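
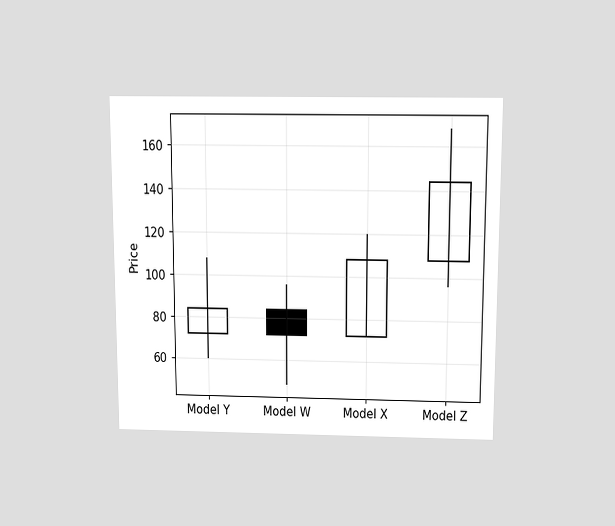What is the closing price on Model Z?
144

The chart is viewed slightly from above. The Model Z candle closes at 144.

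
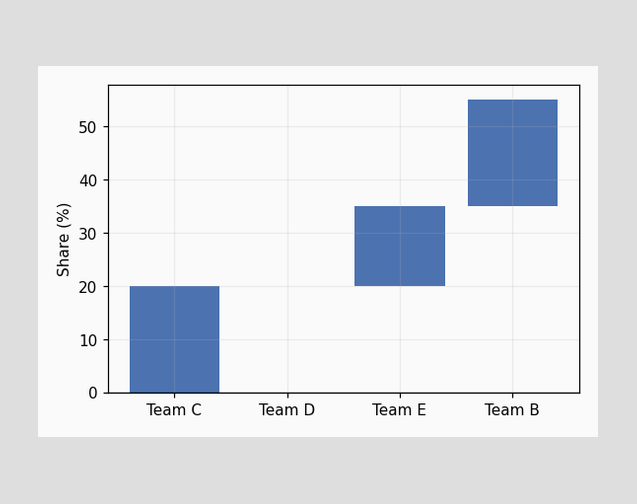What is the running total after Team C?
20%

After Team C the running total reaches 20%.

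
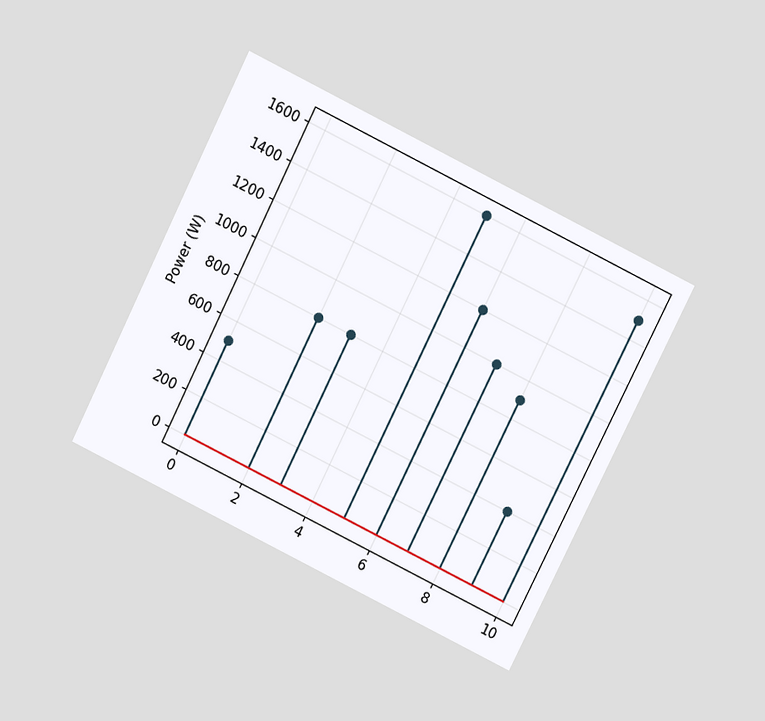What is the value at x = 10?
1500W

The chart is tilted about 26° clockwise and viewed at a slight angle. The stem at x=10 reaches 1500W.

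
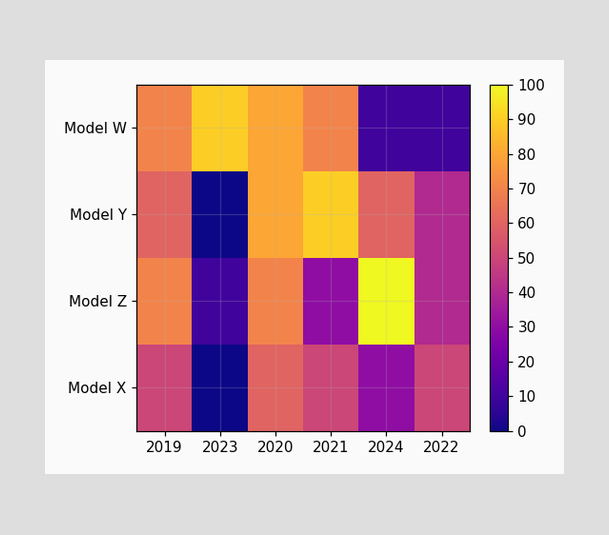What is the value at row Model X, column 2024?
30

Matching cell (Model X, 2024) against the colorbar gives 30.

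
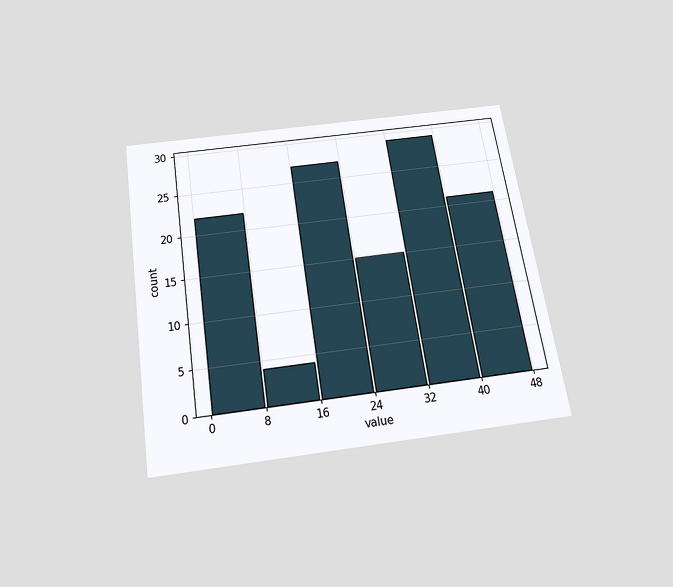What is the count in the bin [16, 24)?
27

The chart is tilted about 9° counter-clockwise and viewed slightly from below. The [16, 24) bin has height 27.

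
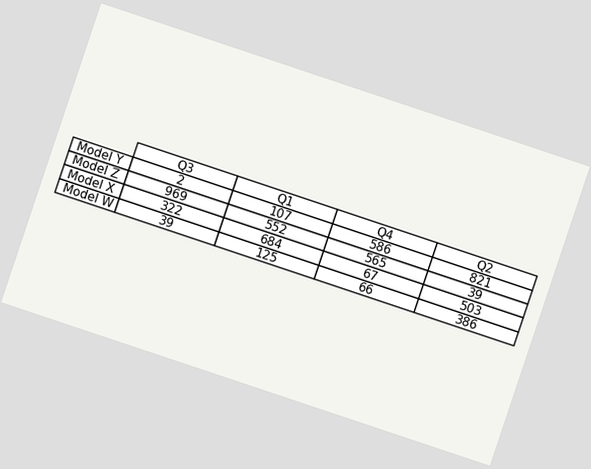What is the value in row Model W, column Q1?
125

The chart is tilted about 18° clockwise. The (Model W, Q1) cell reads 125.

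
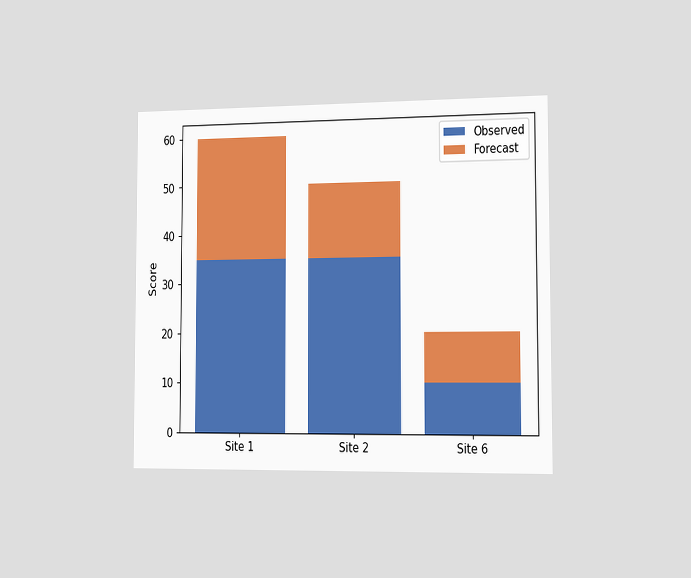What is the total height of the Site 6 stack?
The chart is viewed slightly from the right. The Site 6 stack's top reaches 20 on the y-axis.

20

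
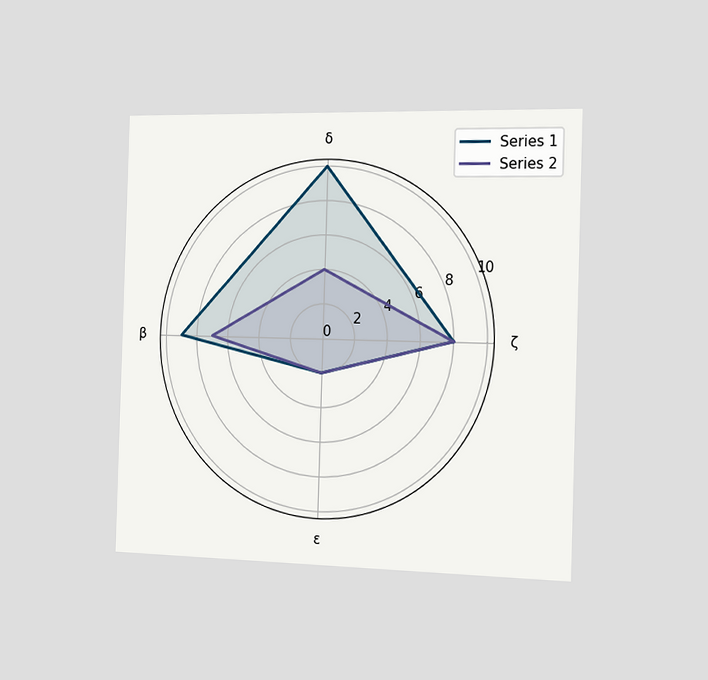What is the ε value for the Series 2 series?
2

The chart is viewed slightly from the right. On the ε axis, Series 2 reaches 2.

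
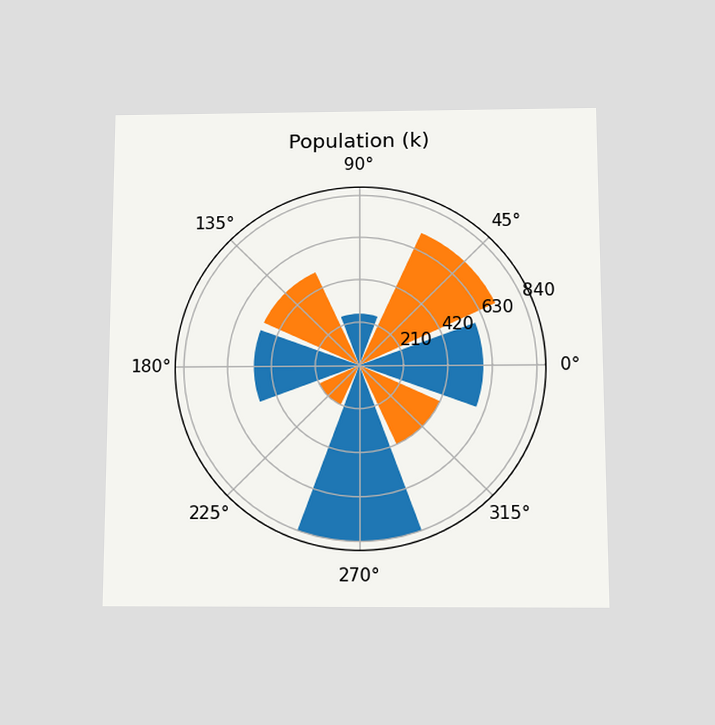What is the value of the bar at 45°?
The chart is viewed slightly from below. The bar at 45° reaches 714k on the radial axis.

714k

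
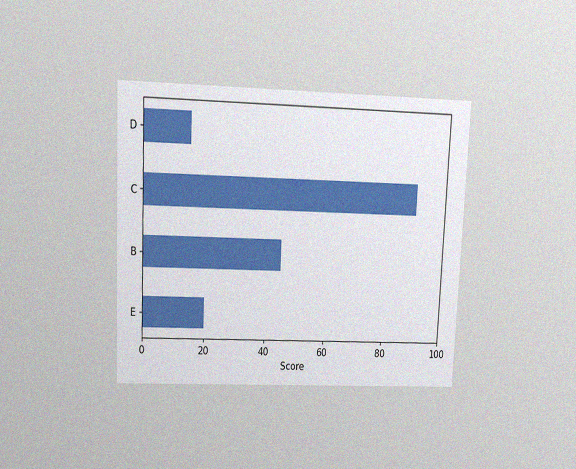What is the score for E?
20

The chart is tilted about 3° clockwise and viewed at a slight angle, with some photo noise. Reading along the chart's x-axis, the E bar reaches 20.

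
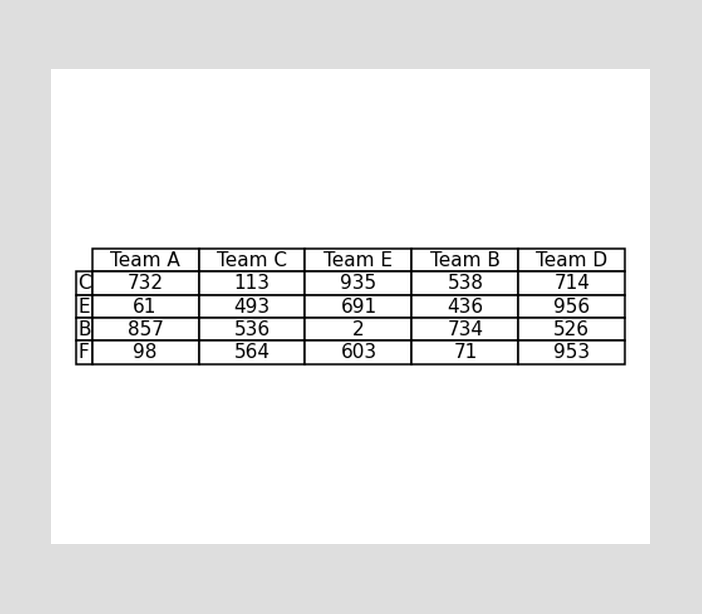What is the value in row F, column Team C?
The (F, Team C) cell reads 564.

564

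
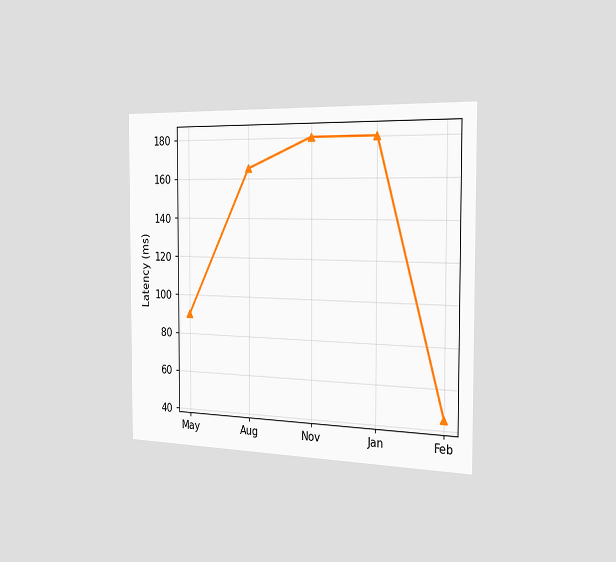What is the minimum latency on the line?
The chart is viewed slightly from the right. The lowest point is at Feb, and reading across to the y-axis gives 45ms.

45ms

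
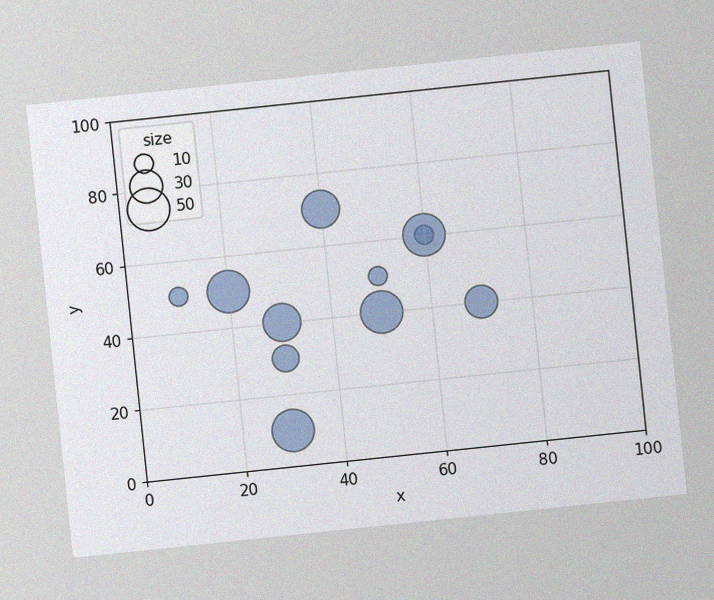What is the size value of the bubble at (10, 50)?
10

The chart is tilted about 6° counter-clockwise, with some photo noise. Matching the bubble at (10, 50) against the size legend gives 10.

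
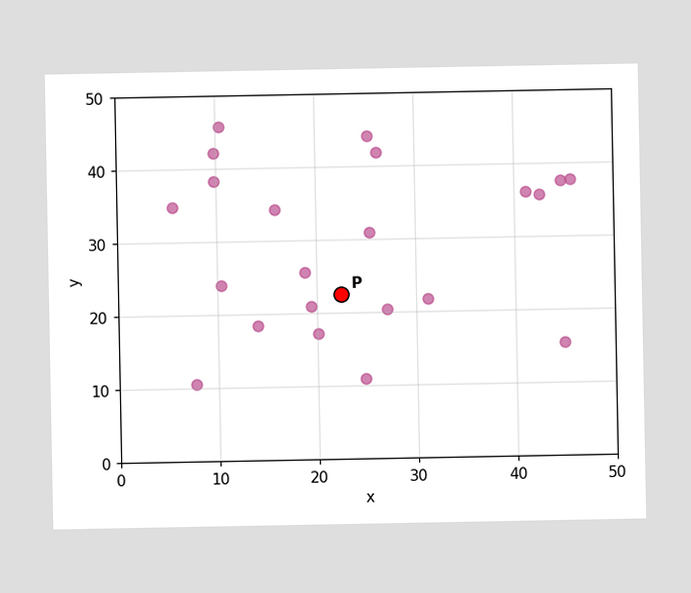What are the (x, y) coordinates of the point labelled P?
Following the gridlines from P to each axis, P sits at (22.5, 22.5).

(22.5, 22.5)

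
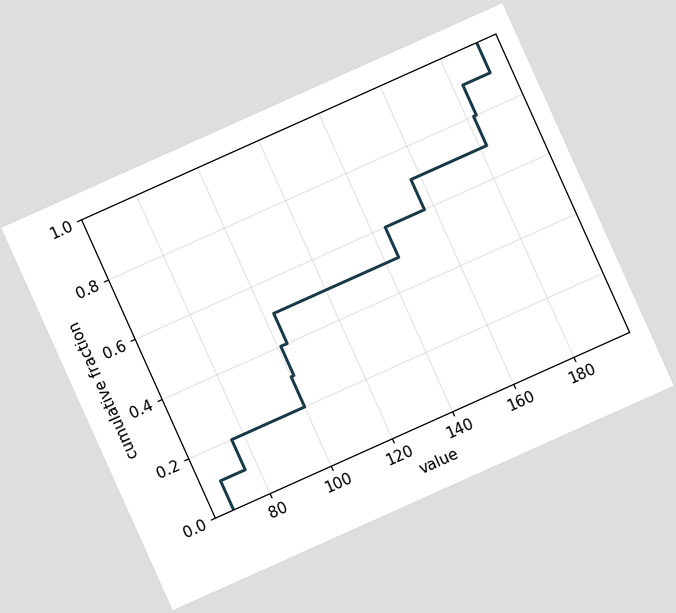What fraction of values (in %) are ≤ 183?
90%

The chart is tilted about 24° counter-clockwise. At x=183 the ECDF step is at 90%.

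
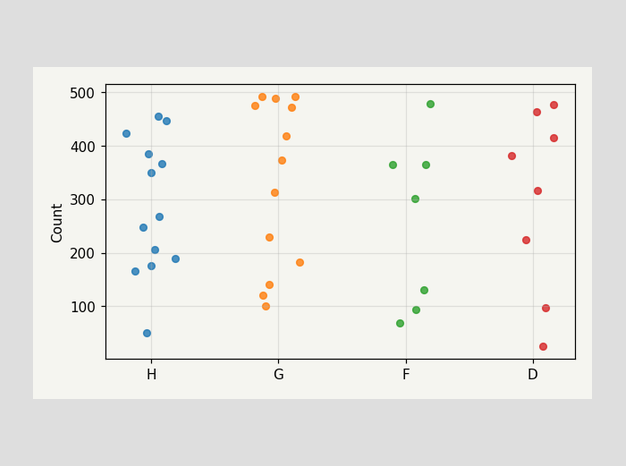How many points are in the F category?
Counting the markers in the F column gives 7.

7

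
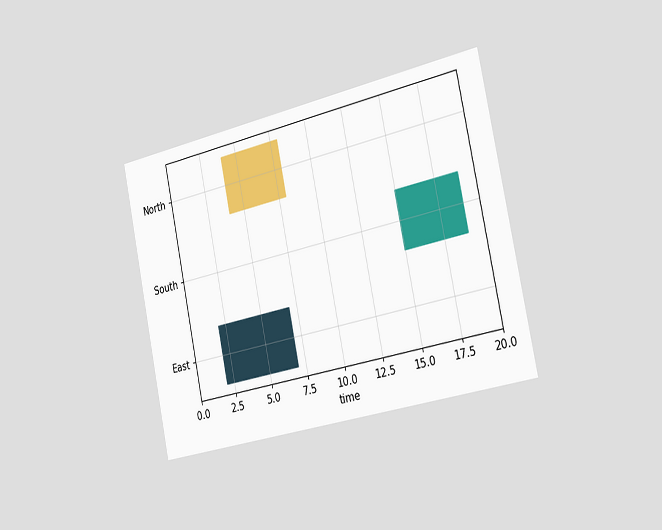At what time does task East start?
The chart is tilted about 12° counter-clockwise and viewed slightly from the right. The East bar begins at t=2.

2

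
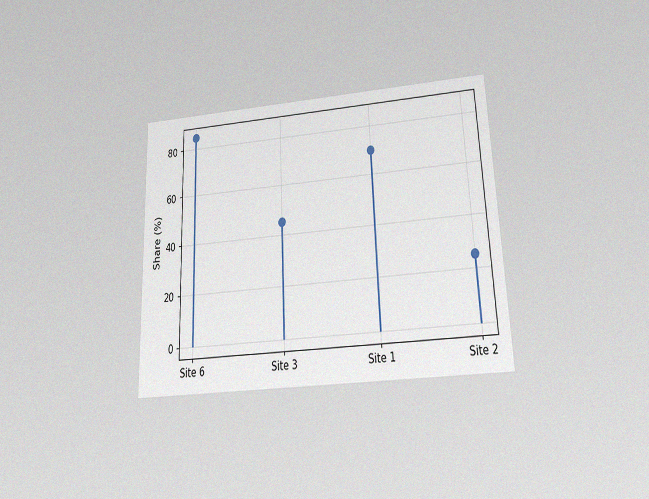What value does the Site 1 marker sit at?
70%

The chart is tilted about 2° counter-clockwise and viewed slightly from below, with some photo noise. The Site 1 marker sits at 70%.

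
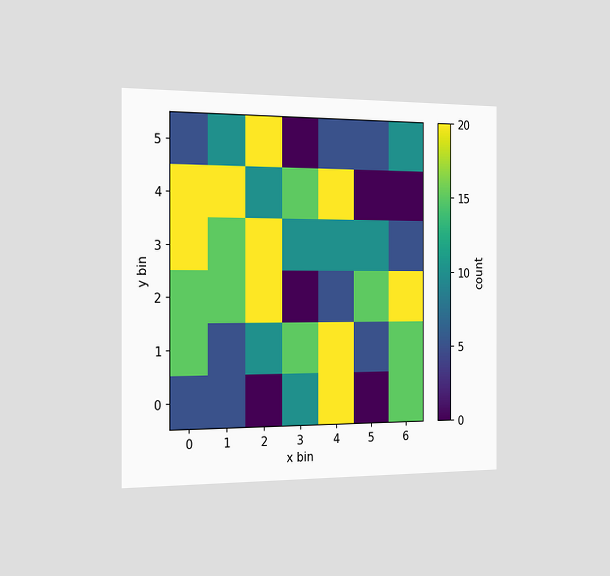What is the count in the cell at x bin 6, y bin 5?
The chart is viewed slightly from the left. Matching the cell (6, 5) against the colorbar gives 10.

10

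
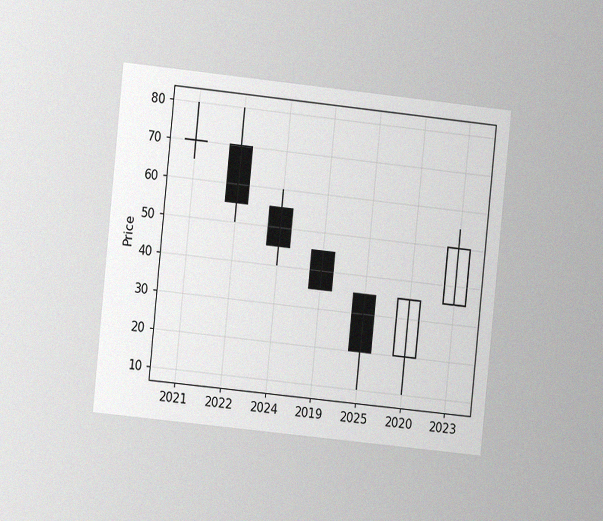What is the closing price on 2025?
The chart is tilted about 6° clockwise and viewed at a slight angle, with some photo noise. The 2025 candle closes at 20.

20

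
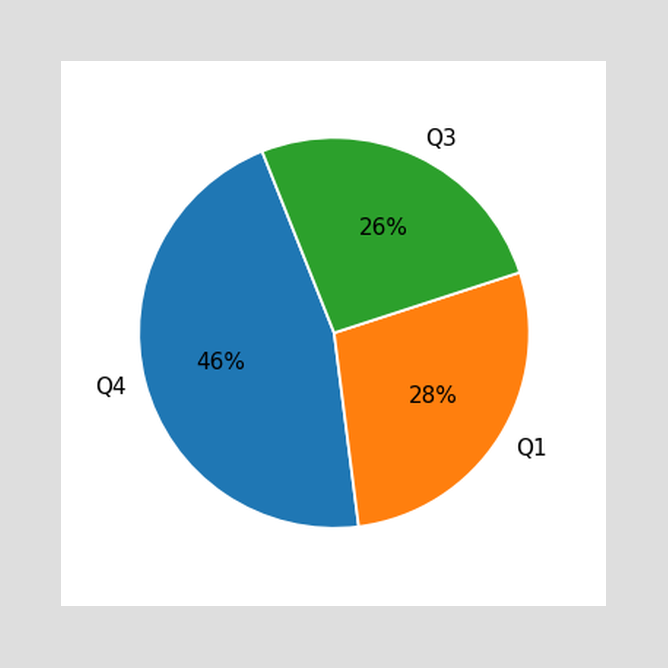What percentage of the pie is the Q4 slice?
The Q4 slice takes up 46% of the pie.

46%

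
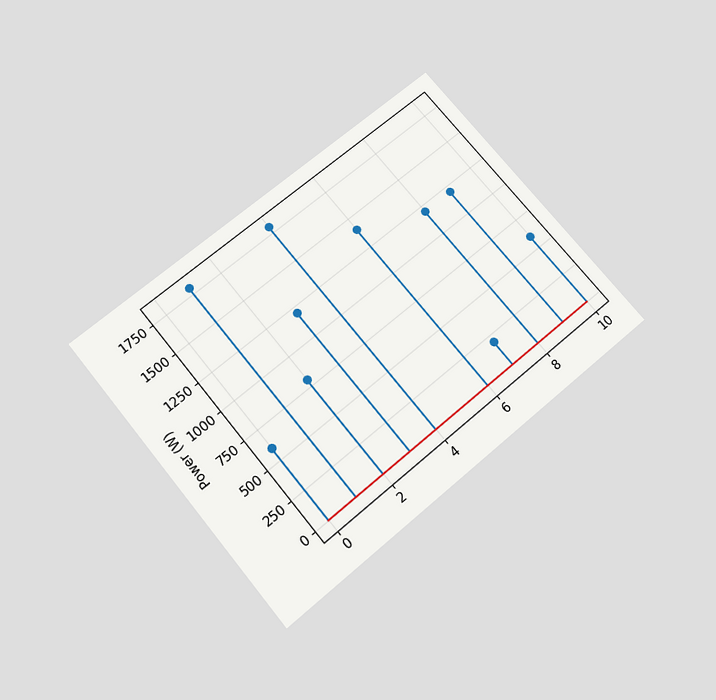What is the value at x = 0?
The chart is tilted about 40° counter-clockwise and viewed slightly from below. The stem at x=0 reaches 600W.

600W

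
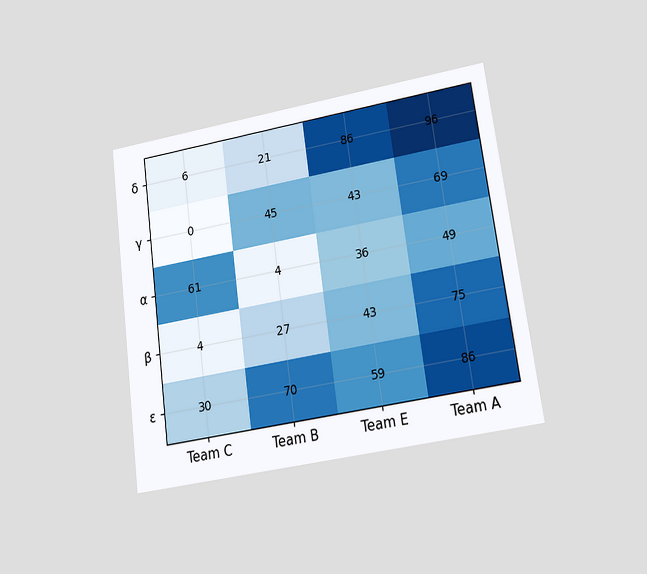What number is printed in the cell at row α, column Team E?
36

The chart is tilted about 8° counter-clockwise and viewed at a slight angle. The (α, Team E) cell reads 36.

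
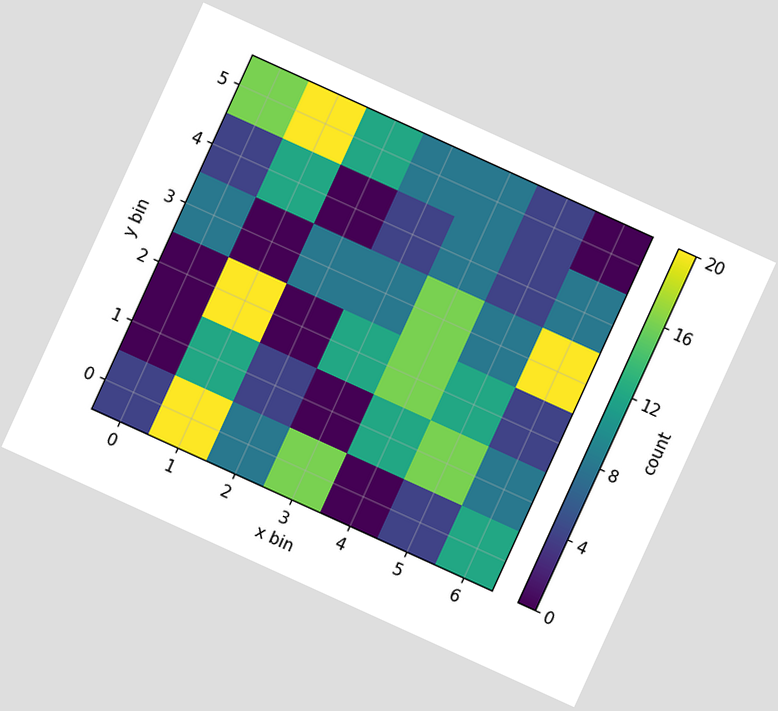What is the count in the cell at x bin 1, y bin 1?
12

The chart is tilted about 24° clockwise. Matching the cell (1, 1) against the colorbar gives 12.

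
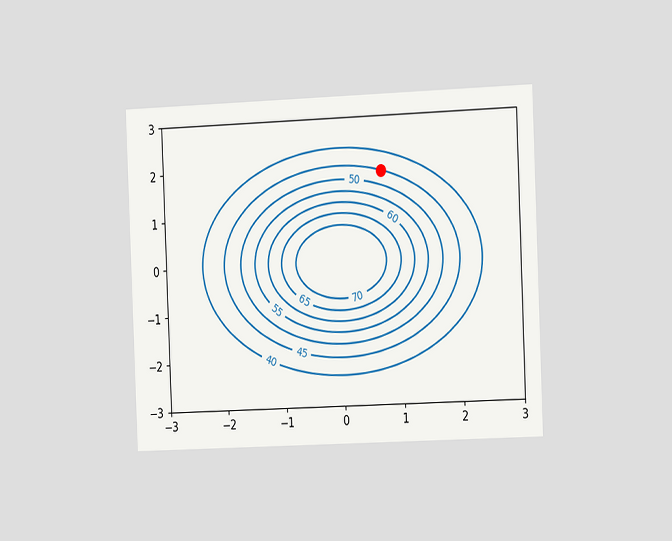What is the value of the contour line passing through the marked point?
The chart is tilted about 2° counter-clockwise and viewed slightly from the right. The marked point sits on the contour labelled 45.

45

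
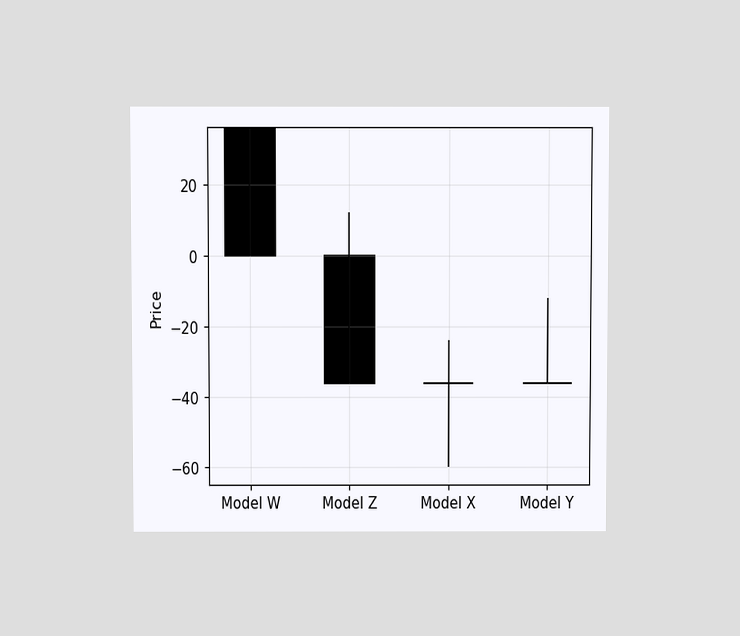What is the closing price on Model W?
0

The chart is viewed slightly from above. The Model W candle closes at 0.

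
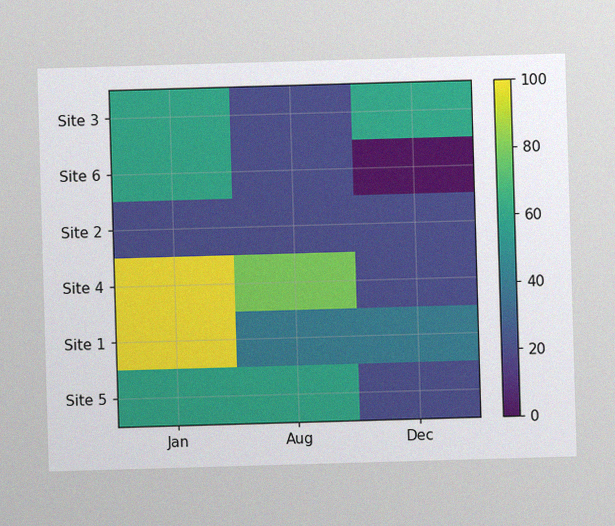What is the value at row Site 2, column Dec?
The image has some photo noise and uneven lighting. Matching cell (Site 2, Dec) against the colorbar gives 20.

20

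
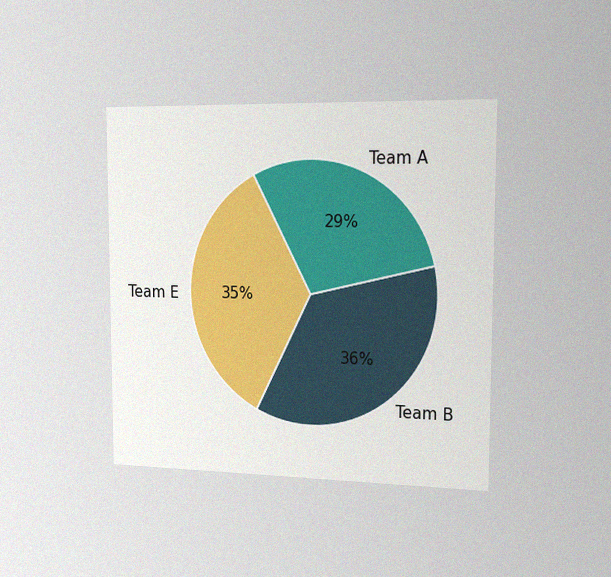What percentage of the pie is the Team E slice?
35%

The chart is viewed slightly from the right, with some photo noise. The Team E slice takes up 35% of the pie.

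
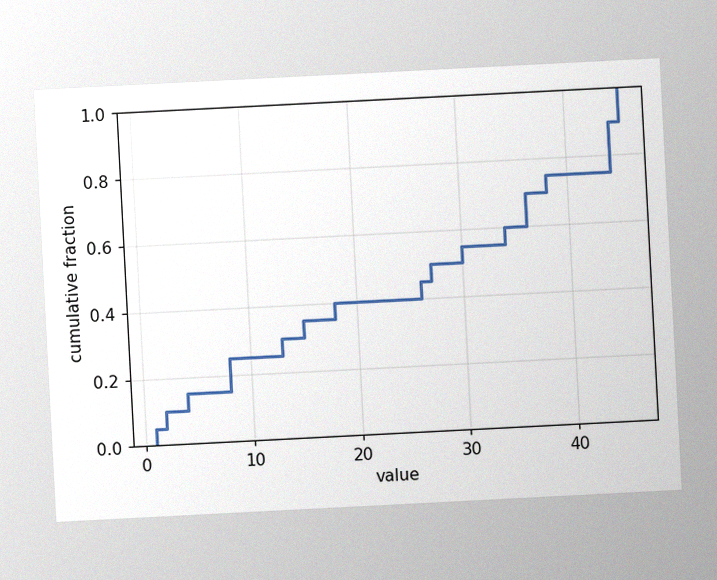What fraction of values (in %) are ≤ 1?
The chart is tilted about 3° counter-clockwise, with some photo noise. At x=1 the ECDF step is at 5%.

5%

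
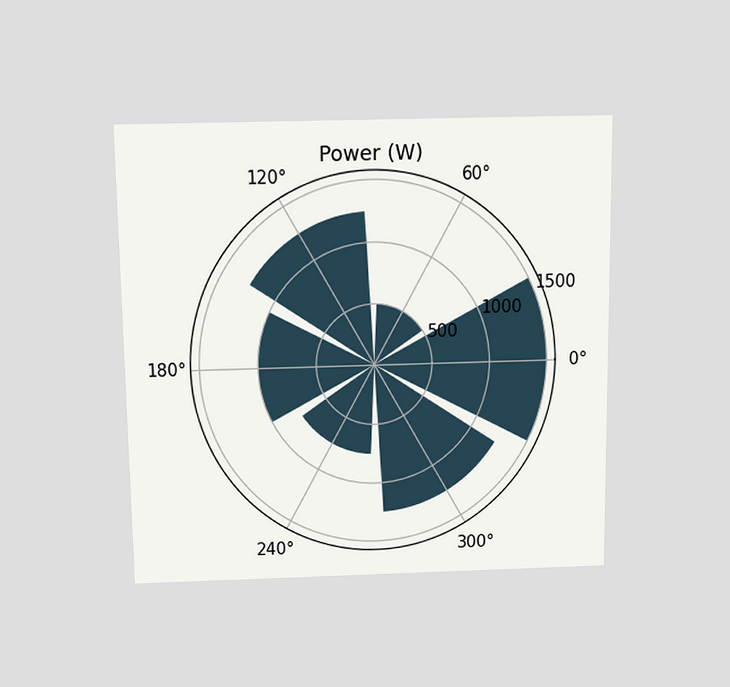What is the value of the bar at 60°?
The chart is viewed slightly from above. The bar at 60° reaches 500W on the radial axis.

500W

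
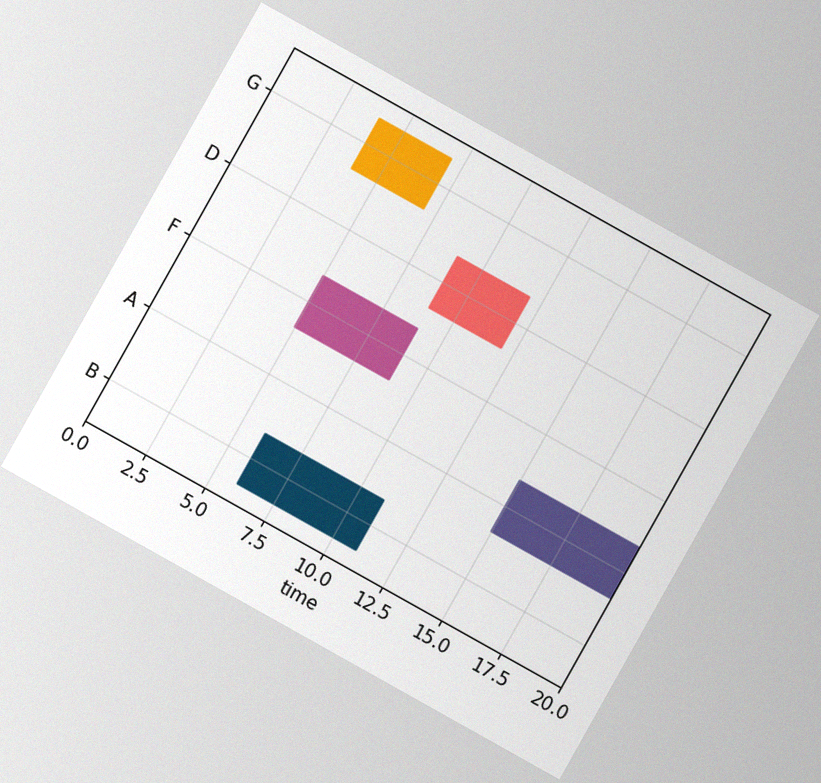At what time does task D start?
The chart is tilted about 29° clockwise, with some photo noise. The D bar begins at t=9.

9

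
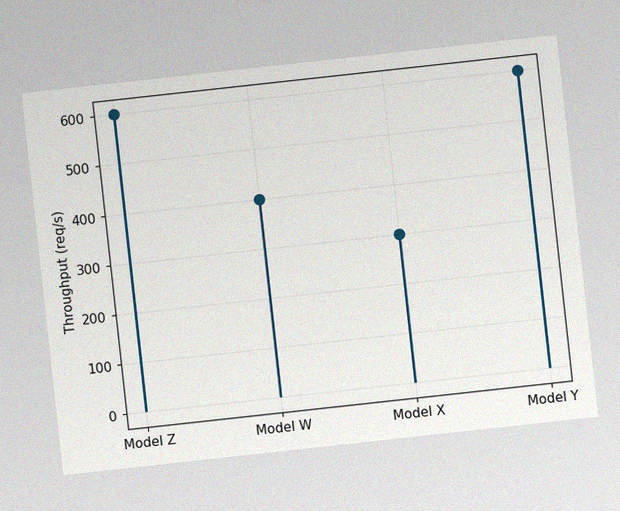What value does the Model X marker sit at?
The chart is tilted about 6° counter-clockwise, with some photo noise. The Model X marker sits at 300req/s.

300req/s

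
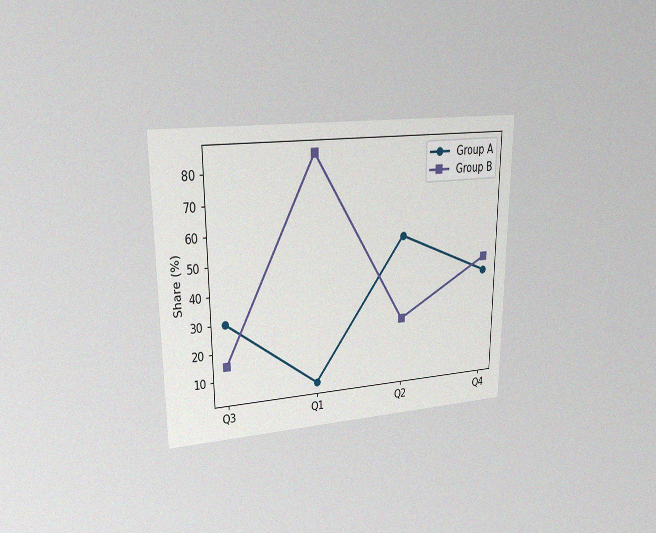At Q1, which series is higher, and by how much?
The chart is viewed at a slight angle, with some photo noise. At Q1, Group B sits above the other line by 80%.

Group B, by 80%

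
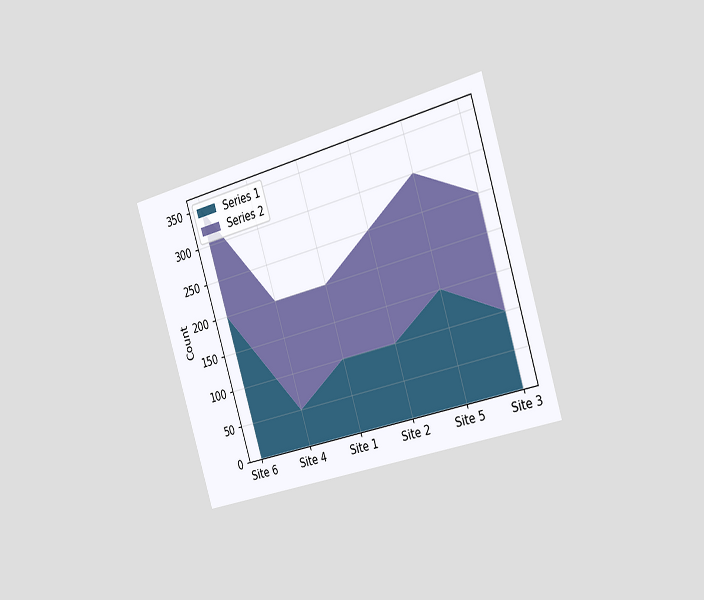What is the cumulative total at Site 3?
The chart is tilted about 17° counter-clockwise and viewed slightly from the right. The stacked total at Site 3 reaches 250.

250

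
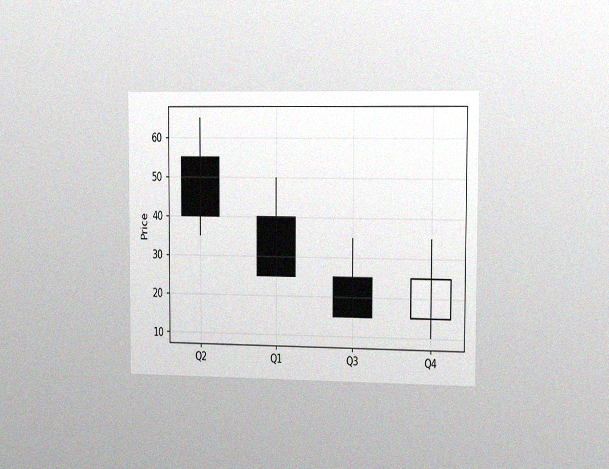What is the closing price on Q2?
40

The chart is viewed slightly from the right, with some photo noise. The Q2 candle closes at 40.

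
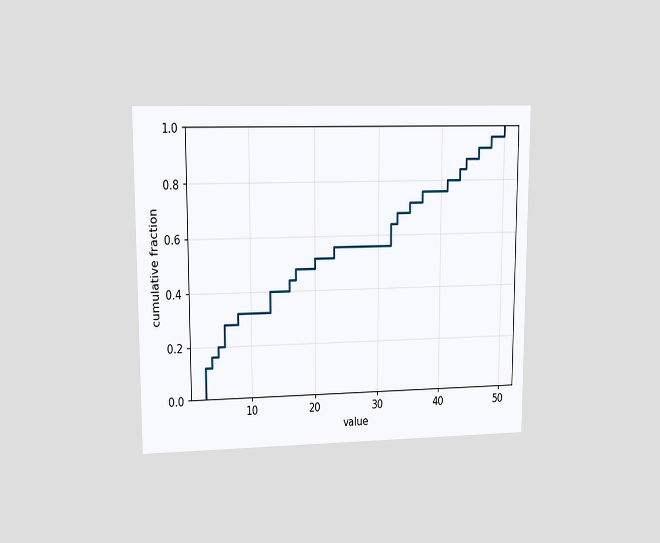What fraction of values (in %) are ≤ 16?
44%

The chart is viewed at a slight angle. At x=16 the ECDF step is at 44%.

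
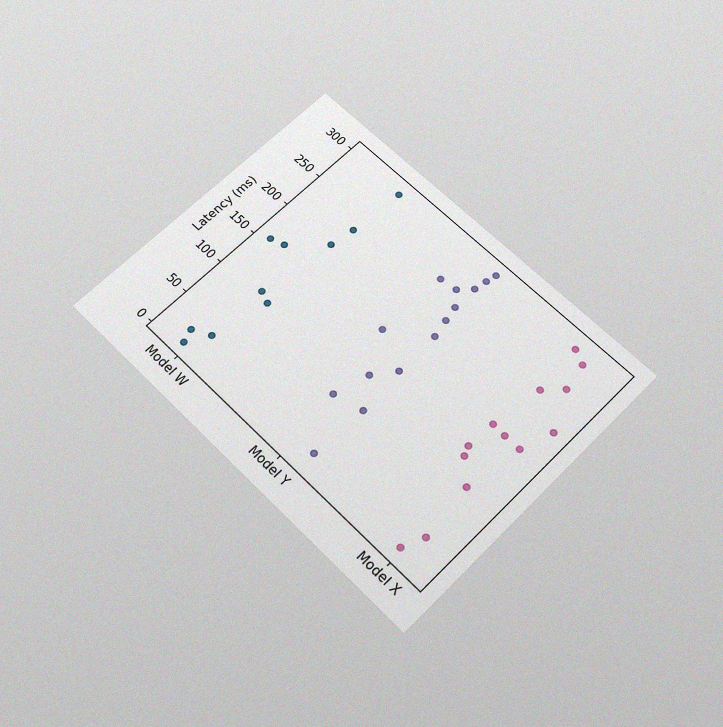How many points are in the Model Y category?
14

The chart is tilted about 45° clockwise and viewed slightly from below, with some photo noise. Counting the markers in the Model Y column gives 14.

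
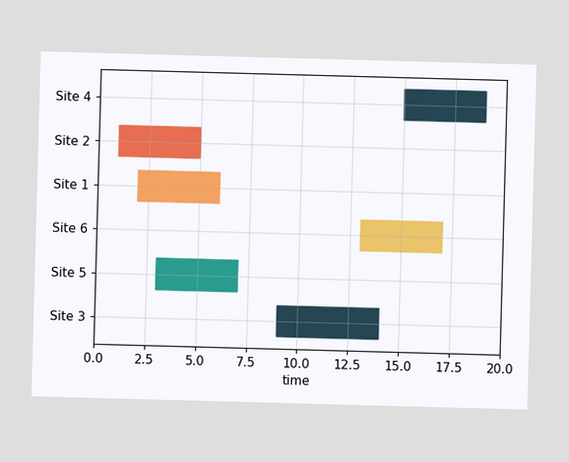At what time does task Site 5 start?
3

The Site 5 bar begins at t=3.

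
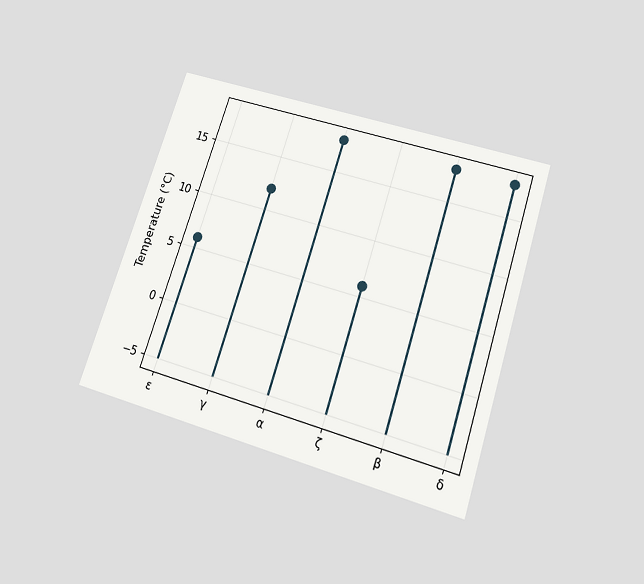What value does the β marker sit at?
The chart is tilted about 18° clockwise and viewed slightly from below. The β marker sits at 18°C.

18°C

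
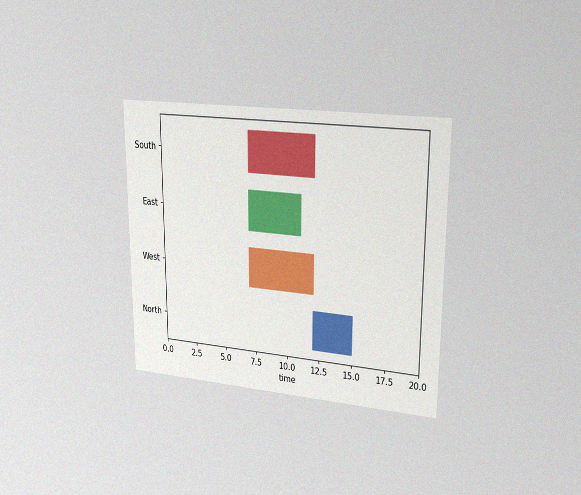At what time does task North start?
12

The chart is viewed slightly from the right, with some photo noise. The North bar begins at t=12.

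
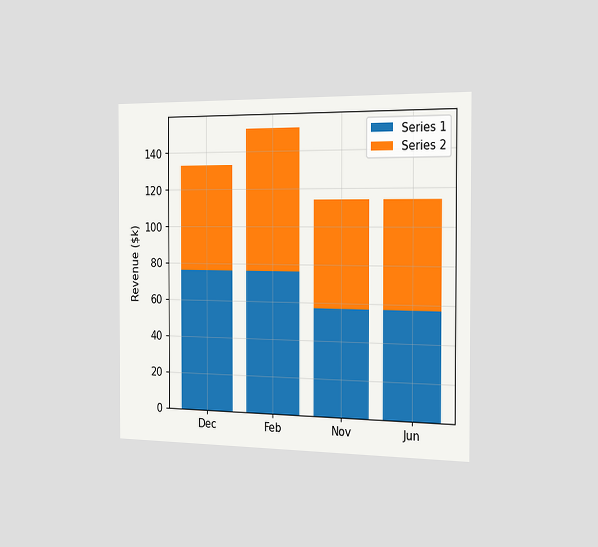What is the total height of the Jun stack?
The chart is viewed slightly from the right. The Jun stack's top reaches $114k on the y-axis.

$114k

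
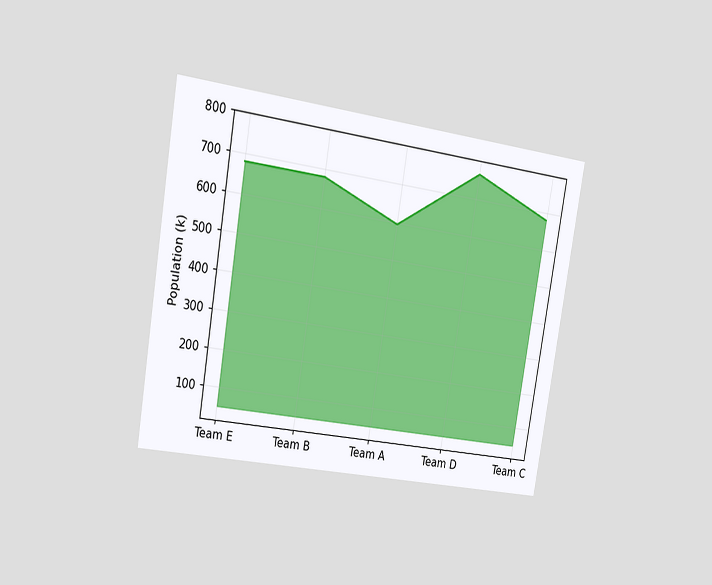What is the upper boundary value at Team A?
595k

The chart is tilted about 9° clockwise and viewed slightly from the left. At Team A the upper boundary is at 595k.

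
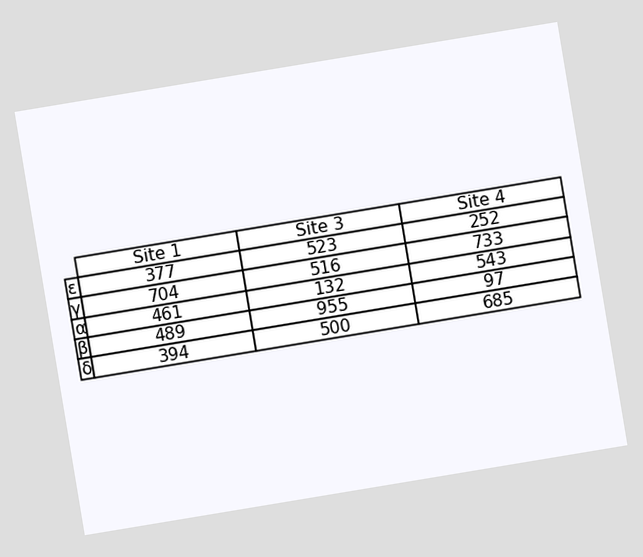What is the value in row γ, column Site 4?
The chart is tilted about 9° counter-clockwise. The (γ, Site 4) cell reads 733.

733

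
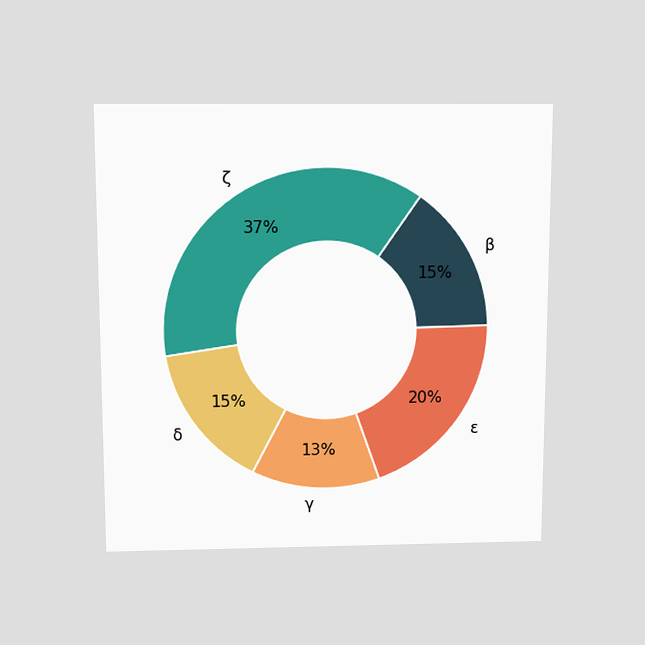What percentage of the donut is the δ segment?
The chart is viewed slightly from above. The δ segment takes up 15% of the ring.

15%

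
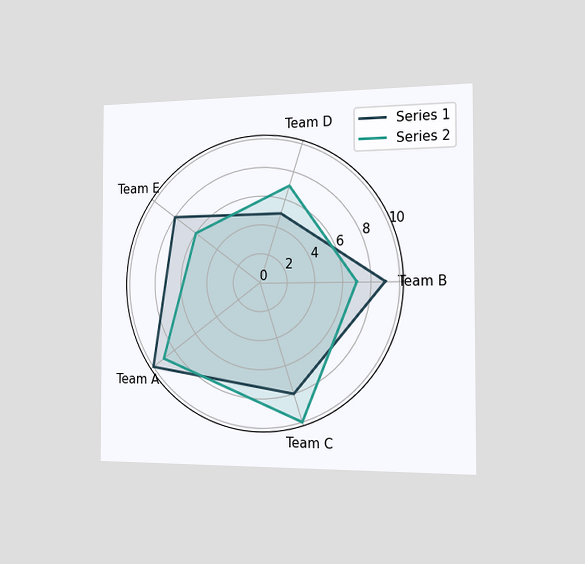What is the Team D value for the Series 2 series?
The chart is viewed slightly from the right. On the Team D axis, Series 2 reaches 7.

7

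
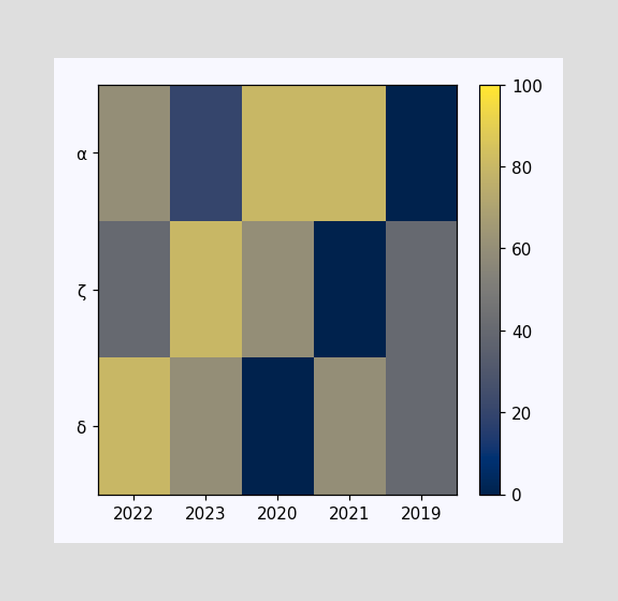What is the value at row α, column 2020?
Matching cell (α, 2020) against the colorbar gives 80.

80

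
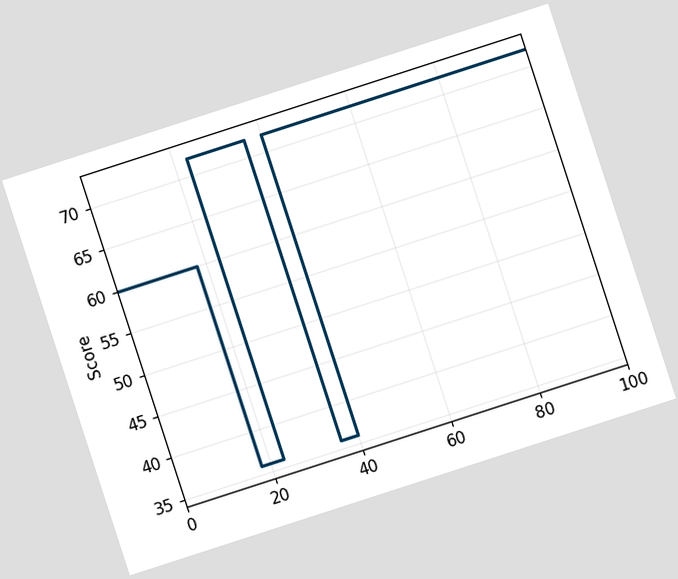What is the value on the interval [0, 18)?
The chart is tilted about 18° counter-clockwise. On [0, 18) the step sits at 60.

60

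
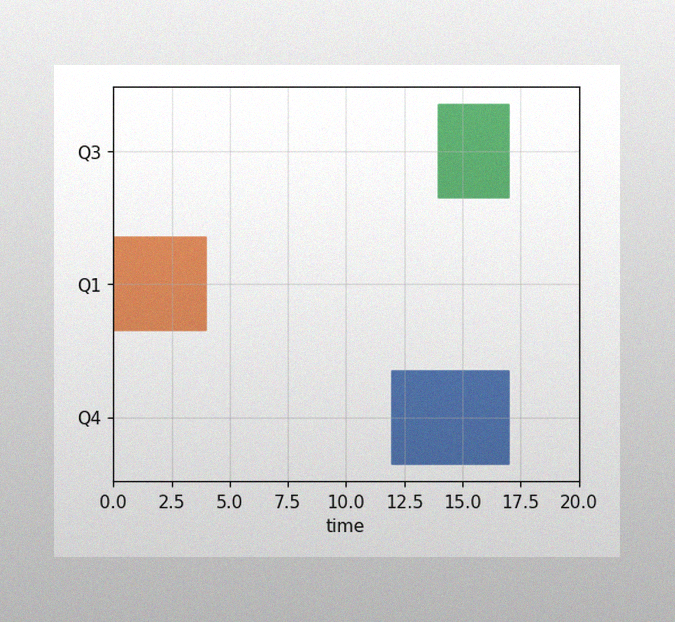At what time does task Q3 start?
The image has some photo noise and uneven lighting. The Q3 bar begins at t=14.

14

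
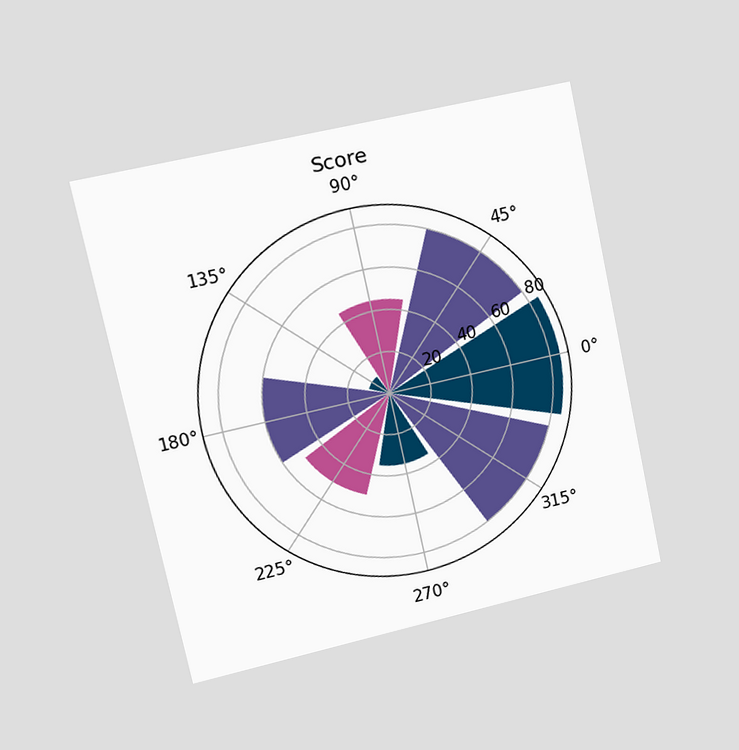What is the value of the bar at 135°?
10

The chart is tilted about 12° counter-clockwise and viewed slightly from the left. The bar at 135° reaches 10 on the radial axis.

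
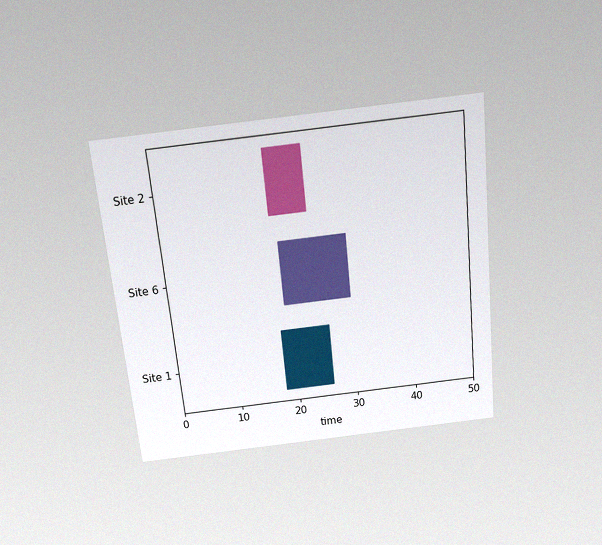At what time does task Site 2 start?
The chart is tilted about 6° counter-clockwise and viewed slightly from above, with some photo noise. The Site 2 bar begins at t=18.

18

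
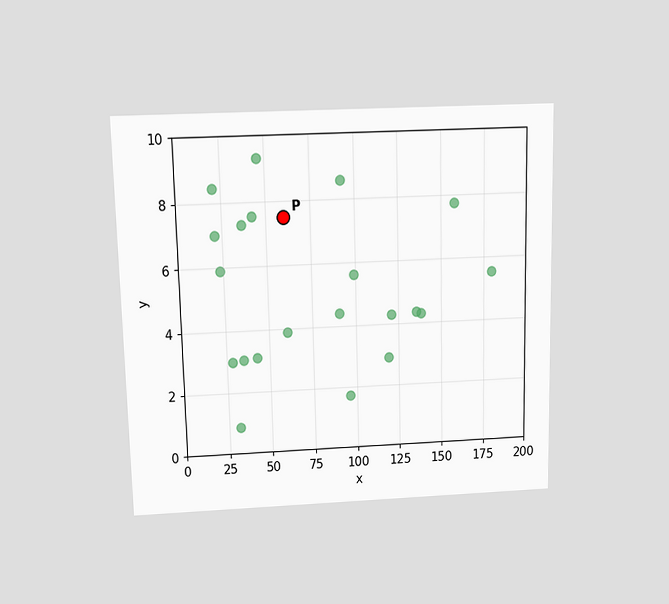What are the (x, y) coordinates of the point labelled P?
(60, 7.5)

The chart is viewed slightly from above. Following the gridlines from P to each axis, P sits at (60, 7.5).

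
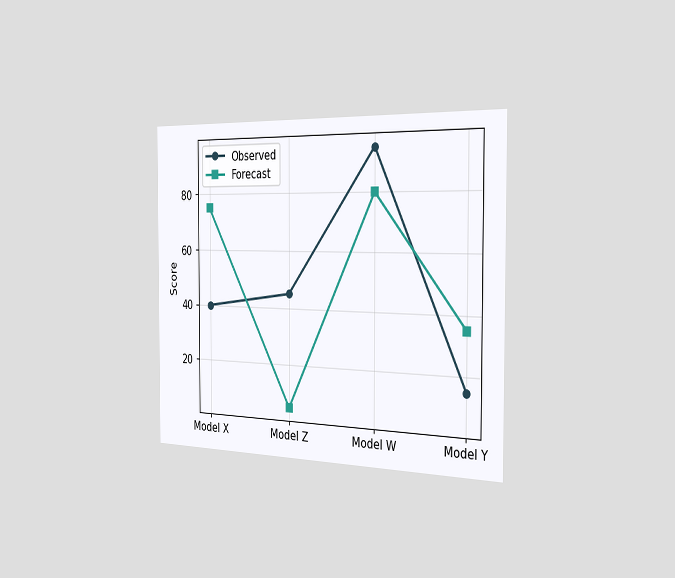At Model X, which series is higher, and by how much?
Forecast, by 35

The chart is viewed slightly from the right. At Model X, Forecast sits above the other line by 35.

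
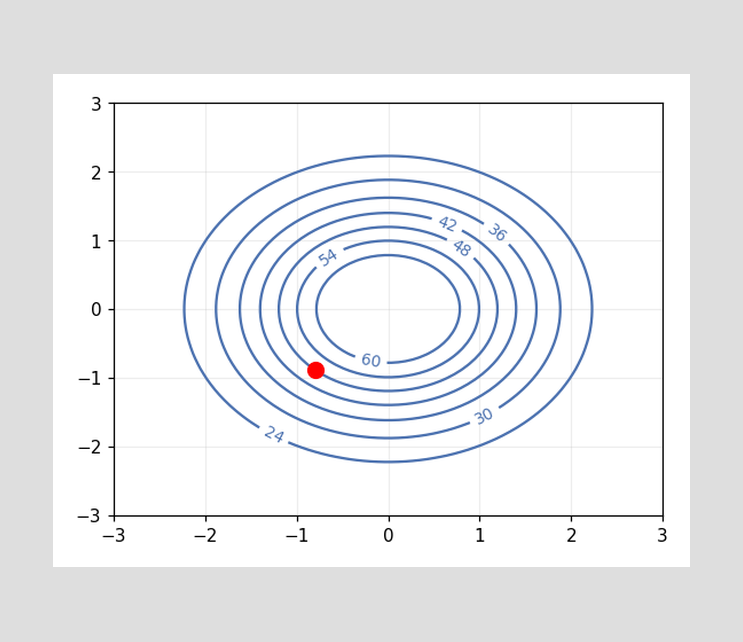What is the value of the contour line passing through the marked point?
48

The marked point sits on the contour labelled 48.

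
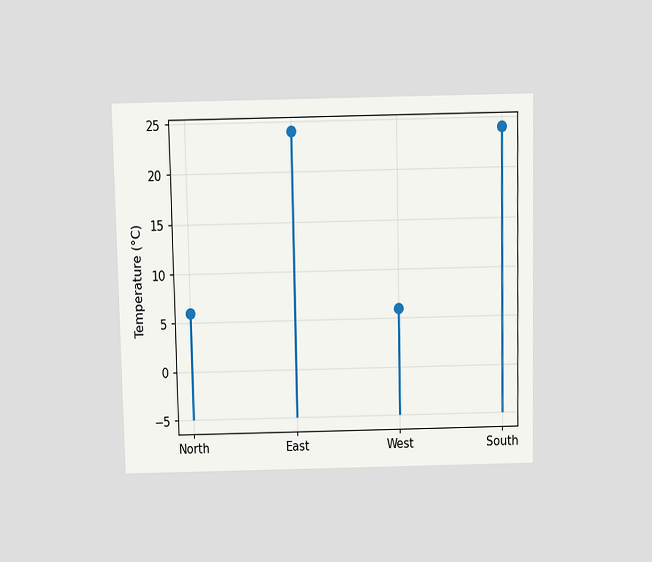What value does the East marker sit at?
The chart is viewed slightly from above. The East marker sits at 24°C.

24°C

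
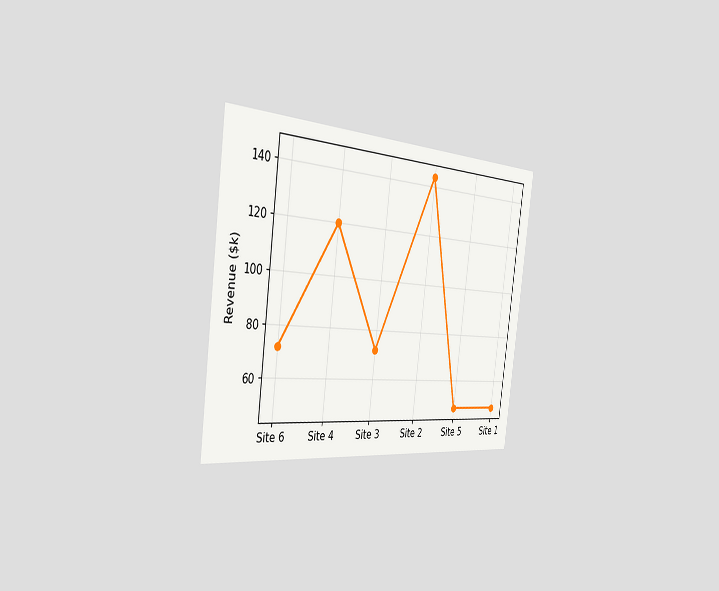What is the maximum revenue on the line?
$144k

The chart is tilted about 7° clockwise and viewed slightly from the left. The highest point is at Site 2, and reading across to the y-axis gives $144k.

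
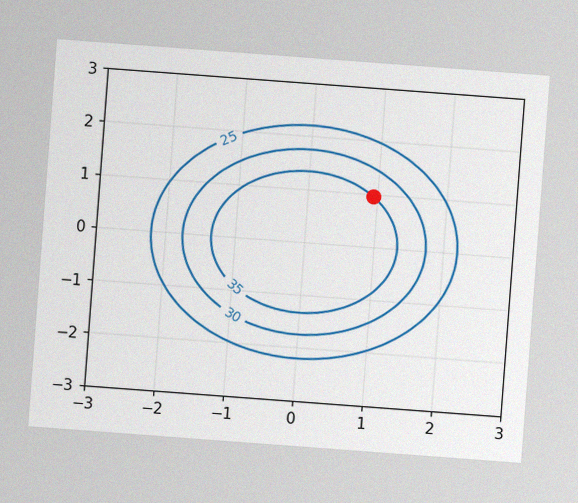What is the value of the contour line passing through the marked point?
The chart is tilted about 4° clockwise, with some photo noise. The marked point sits on the contour labelled 35.

35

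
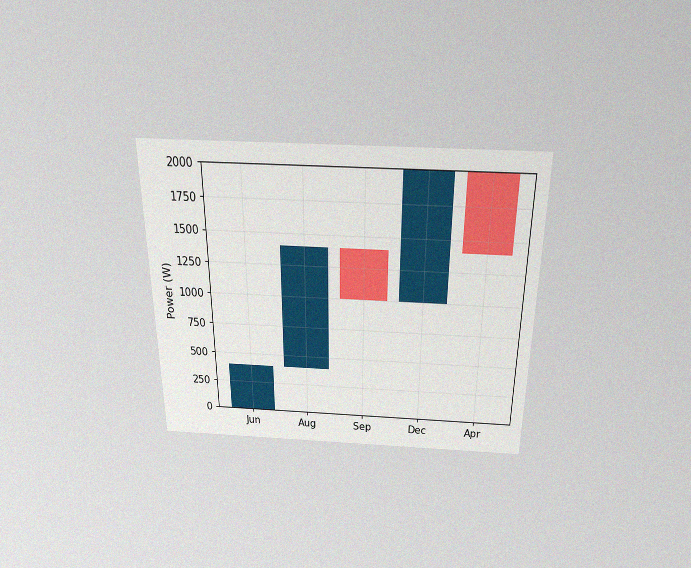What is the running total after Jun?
The chart is viewed slightly from above, with some photo noise. After Jun the running total reaches 400W.

400W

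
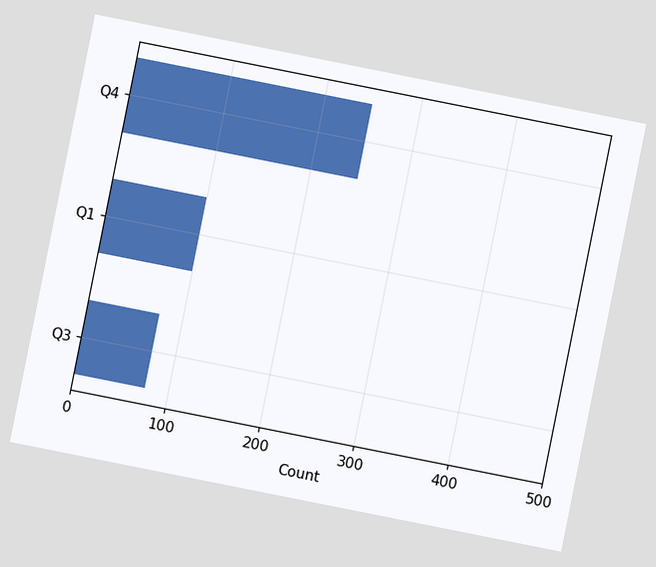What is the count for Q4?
250

The chart is tilted about 11° clockwise. Reading along the chart's x-axis, the Q4 bar reaches 250.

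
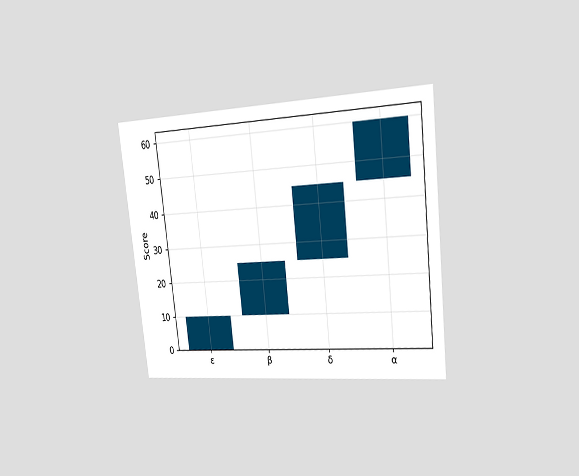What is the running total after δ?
45

The chart is tilted about 6° counter-clockwise and viewed slightly from the right. After δ the running total reaches 45.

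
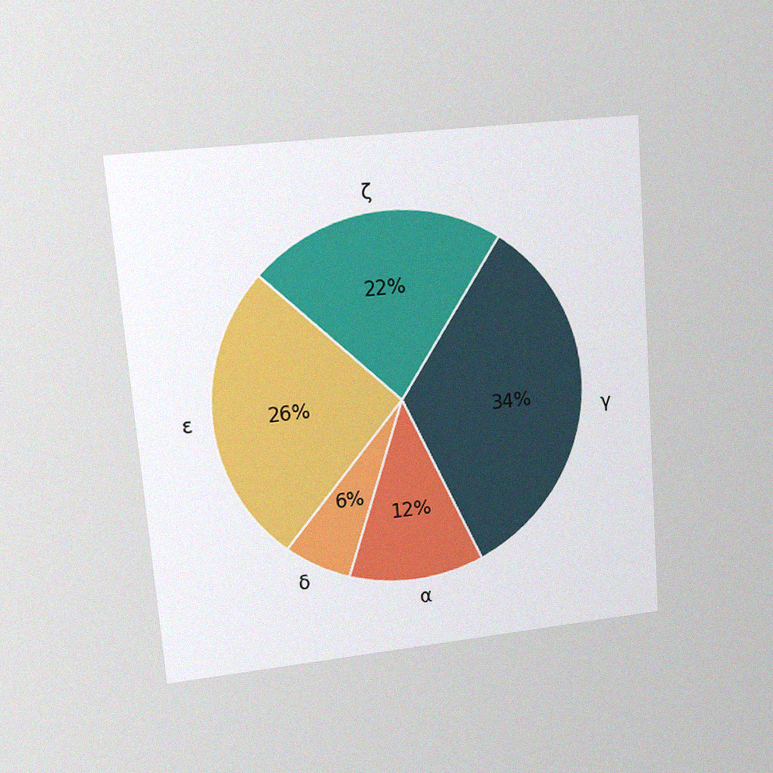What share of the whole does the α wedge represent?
12%

The chart is tilted about 5° counter-clockwise and viewed at a slight angle, with some photo noise. The α slice takes up 12% of the pie.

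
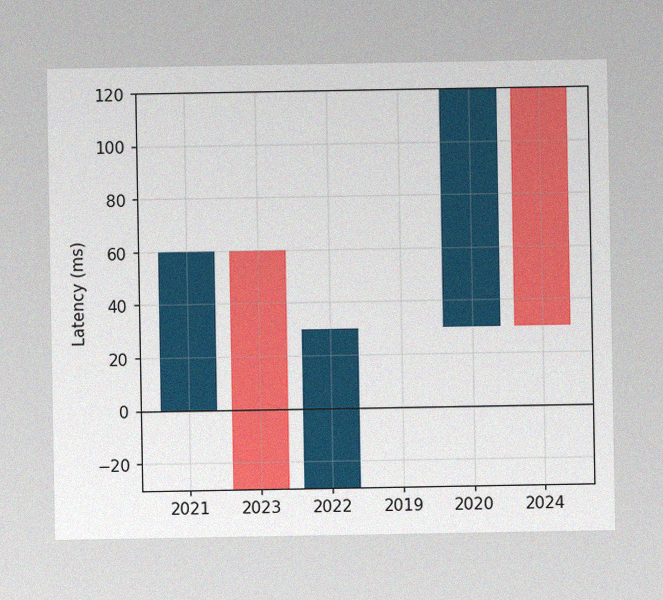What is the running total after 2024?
The image has some photo noise and uneven lighting. After 2024 the running total reaches 30ms.

30ms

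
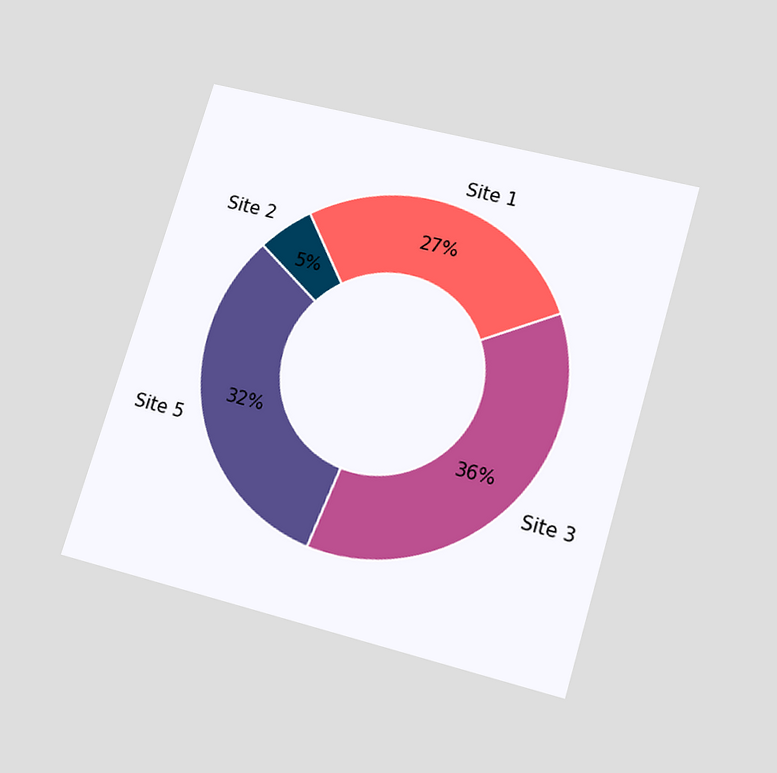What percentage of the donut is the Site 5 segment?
32%

The chart is tilted about 16° clockwise and viewed slightly from below. The Site 5 segment takes up 32% of the ring.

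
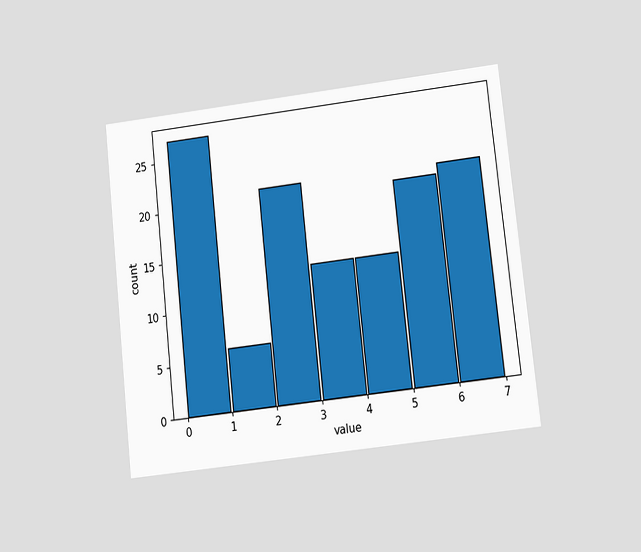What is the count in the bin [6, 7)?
21

The chart is tilted about 6° counter-clockwise and viewed at a slight angle. The [6, 7) bin has height 21.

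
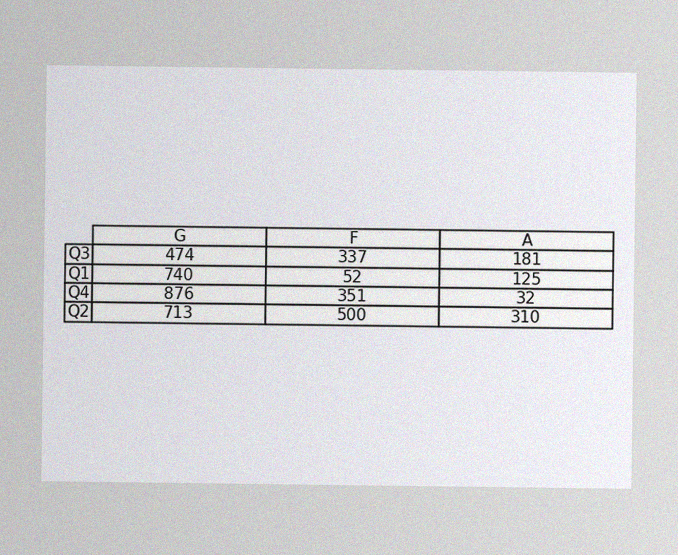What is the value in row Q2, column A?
The image has some photo noise and uneven lighting. The (Q2, A) cell reads 310.

310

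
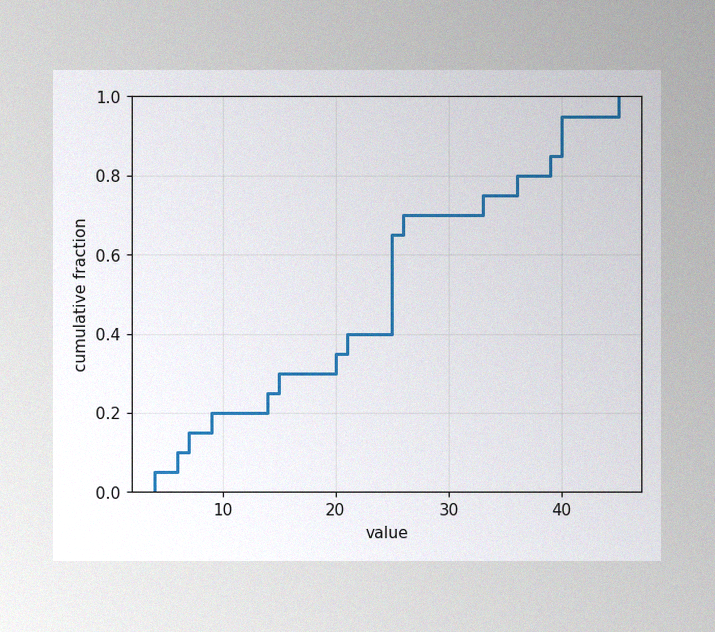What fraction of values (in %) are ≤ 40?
95%

The image has some photo noise and uneven lighting. At x=40 the ECDF step is at 95%.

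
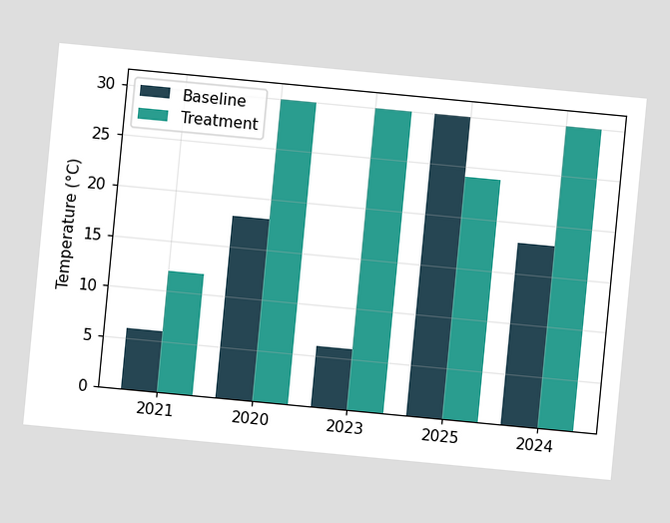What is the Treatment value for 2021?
The chart is tilted about 5° clockwise. The Treatment bar at 2021 reaches 12°C on the y-axis.

12°C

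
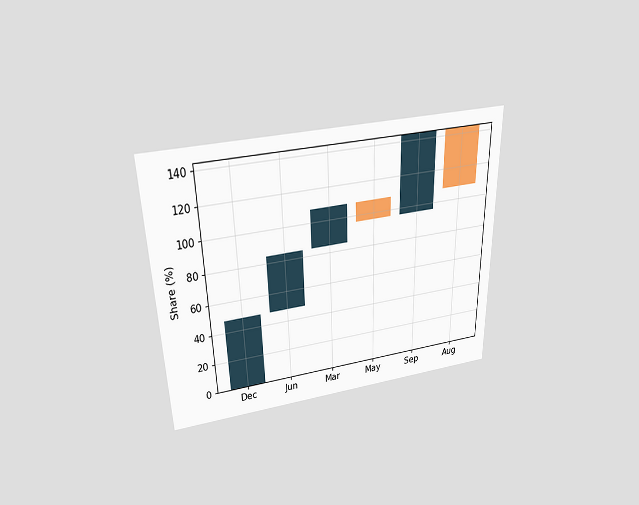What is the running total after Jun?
84%

The chart is viewed slightly from above. After Jun the running total reaches 84%.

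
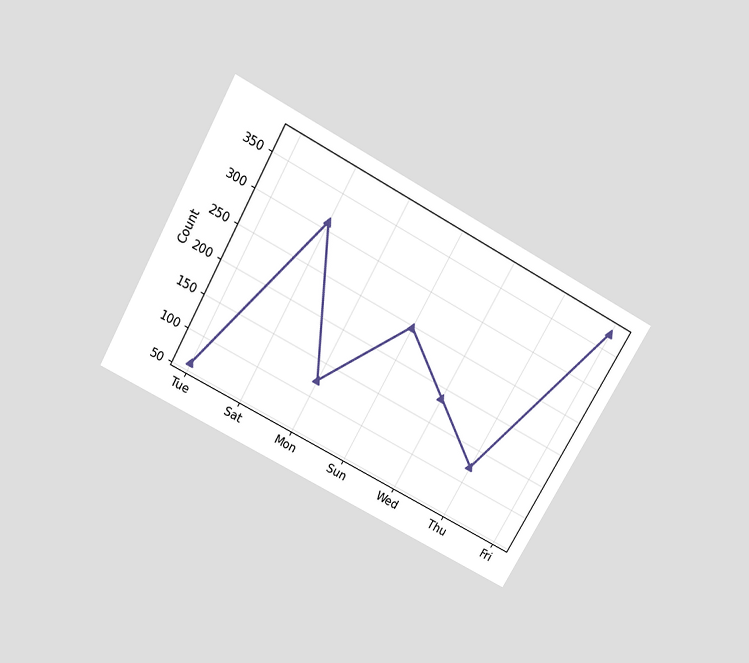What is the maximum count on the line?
372

The chart is tilted about 29° clockwise and viewed slightly from above. The highest point is at Fri, and reading across to the y-axis gives 372.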